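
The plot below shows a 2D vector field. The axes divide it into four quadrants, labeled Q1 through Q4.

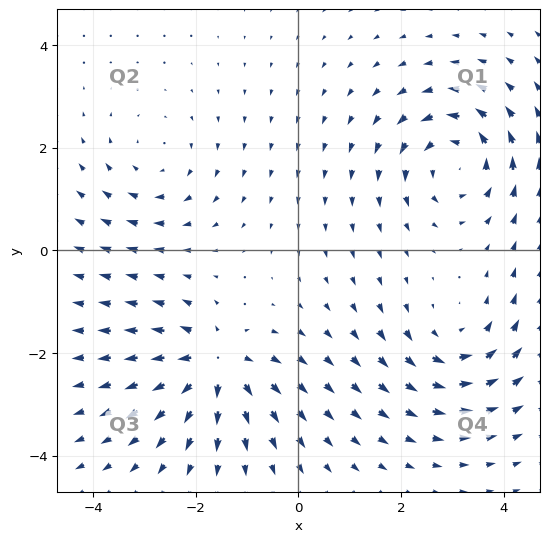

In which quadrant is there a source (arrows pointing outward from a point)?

The source sits at approximately (-1.6, -2.2), which lies in quadrant Q3. The divergence there is about +6, positive as expected for a source.

Q3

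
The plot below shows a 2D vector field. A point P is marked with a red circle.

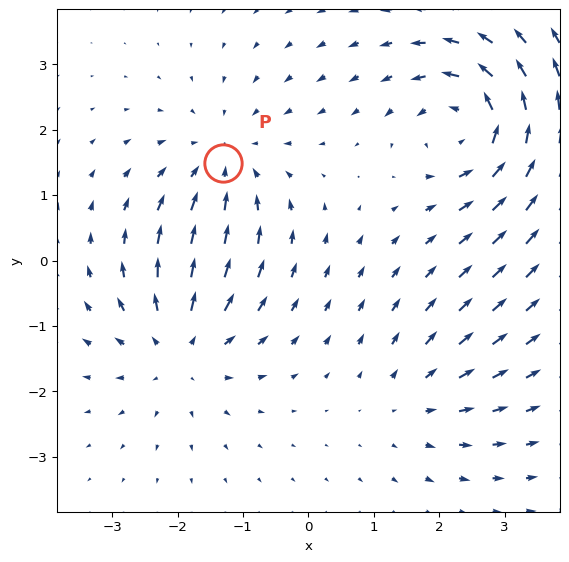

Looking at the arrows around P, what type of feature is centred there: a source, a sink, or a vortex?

At P (-1.3, 1.5) the arrows converge inward. Divergence about -3, curl ≈0 — negative divergence with near-zero curl is a sink.

sink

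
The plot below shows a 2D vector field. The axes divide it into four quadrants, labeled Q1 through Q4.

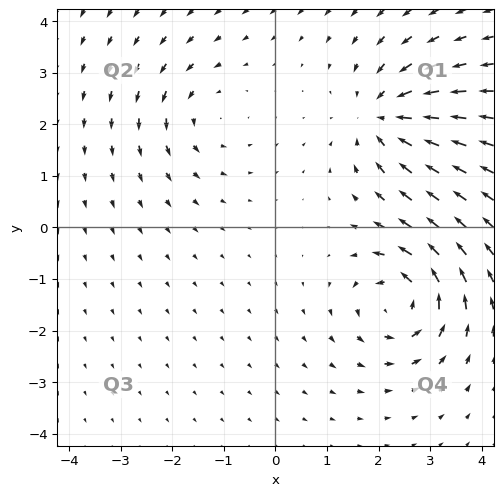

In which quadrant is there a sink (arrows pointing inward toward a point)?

Q1

The sink sits at approximately (2.1, 2.1), which lies in quadrant Q1. The divergence there is about -4, negative as expected for a sink.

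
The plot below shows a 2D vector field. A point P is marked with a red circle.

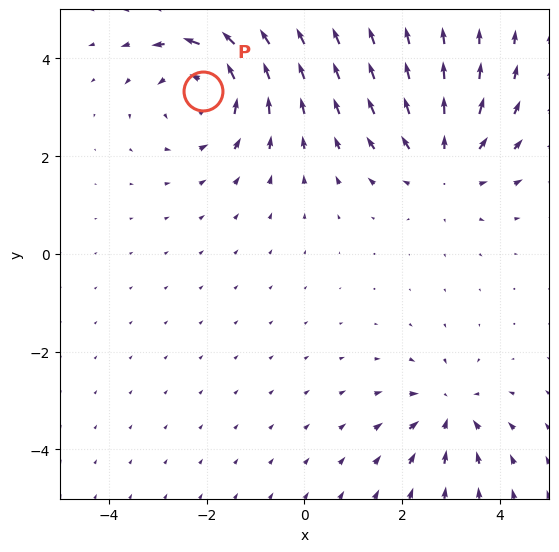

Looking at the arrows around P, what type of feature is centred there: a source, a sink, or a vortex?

vortex

At P (-2.1, 3.3) the arrows circulate counterclockwise. Divergence ≈0, curl about +4 — near-zero divergence with nonzero curl is a vortex.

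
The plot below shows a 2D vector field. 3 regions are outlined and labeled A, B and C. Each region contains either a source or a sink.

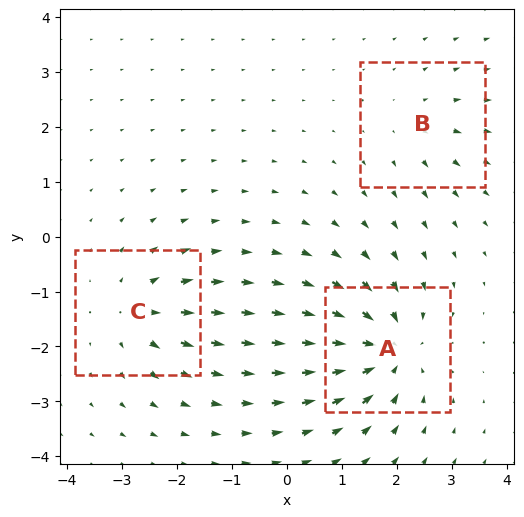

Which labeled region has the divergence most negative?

A

Divergence at each region's feature centre — A: about -6, B: about +2, C: about +4. Region A is most negative.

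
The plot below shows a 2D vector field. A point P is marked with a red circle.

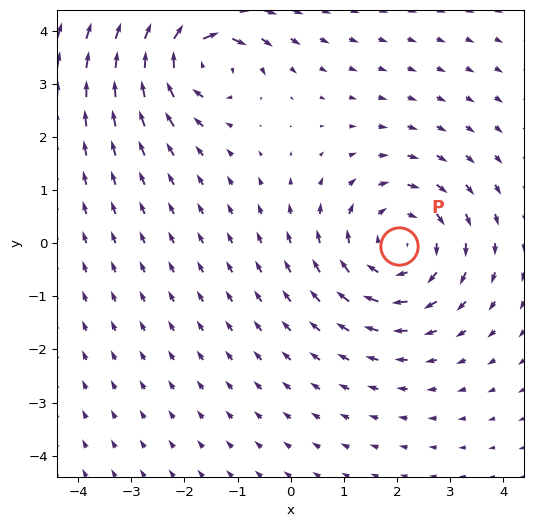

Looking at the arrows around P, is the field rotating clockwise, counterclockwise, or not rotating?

Near P at (2.0, -0.1) the arrows circulate clockwise. The curl (z-component) there is about -4; negative curl means clockwise rotation.

clockwise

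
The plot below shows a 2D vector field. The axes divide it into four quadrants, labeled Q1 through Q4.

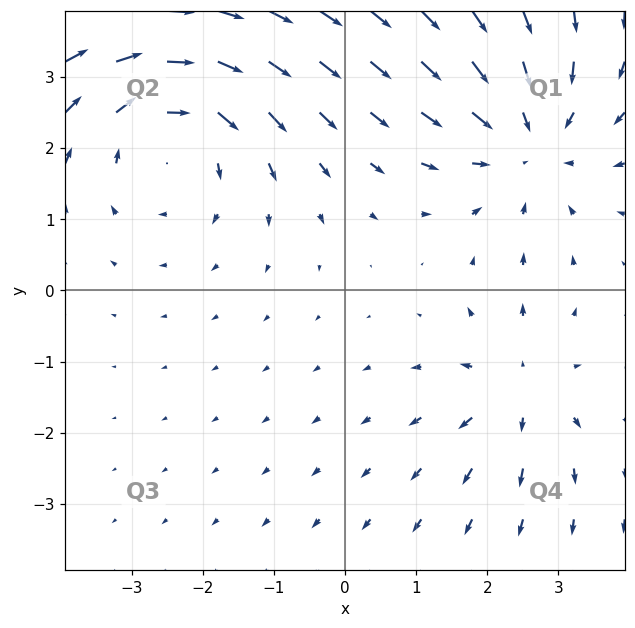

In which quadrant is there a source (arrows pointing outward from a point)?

The source sits at approximately (2.4, -1.4), which lies in quadrant Q4. The divergence there is about +3, positive as expected for a source.

Q4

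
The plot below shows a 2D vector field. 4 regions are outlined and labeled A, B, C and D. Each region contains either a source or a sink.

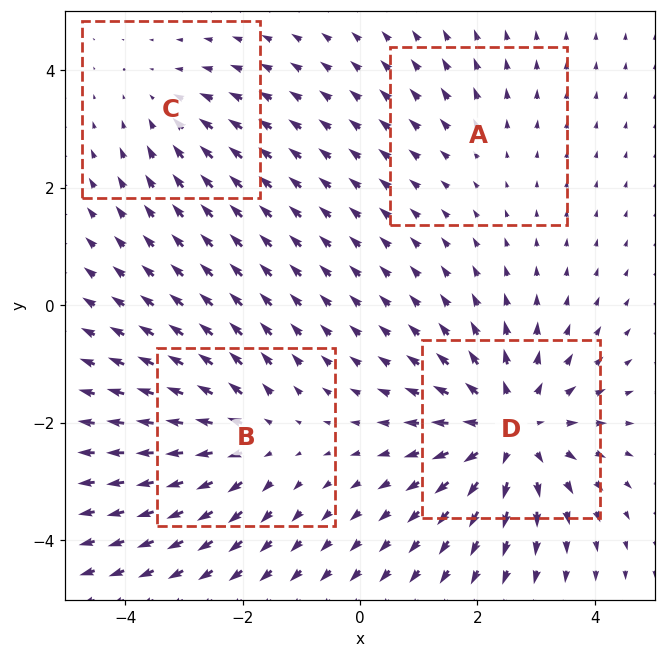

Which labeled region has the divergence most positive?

Divergence at each region's feature centre — A: about +2, B: about +4, C: about -3, D: about +6. Region D is most positive.

D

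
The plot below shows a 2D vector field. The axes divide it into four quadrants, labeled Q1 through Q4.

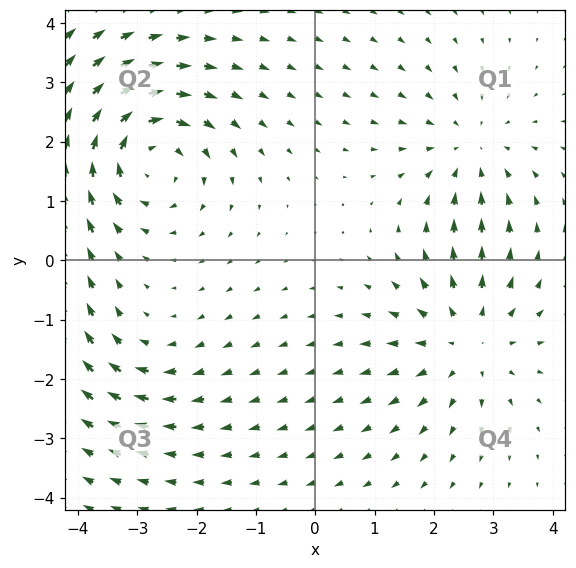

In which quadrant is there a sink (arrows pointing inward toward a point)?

The sink sits at approximately (2.6, 1.9), which lies in quadrant Q1. The divergence there is about -3, negative as expected for a sink.

Q1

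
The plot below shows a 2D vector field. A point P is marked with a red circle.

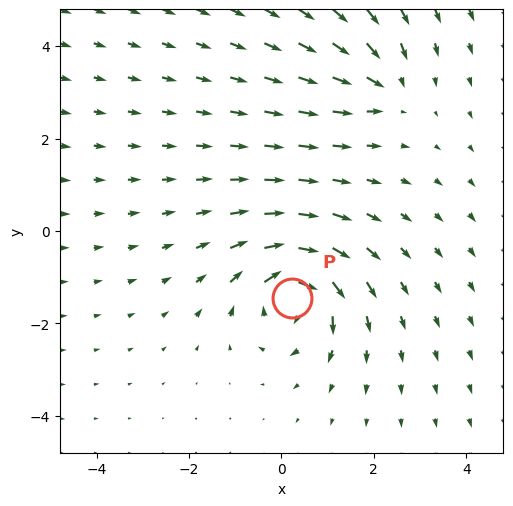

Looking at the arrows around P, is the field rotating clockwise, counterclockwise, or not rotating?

Near P at (0.2, -1.5) the arrows circulate clockwise. The curl (z-component) there is about -5; negative curl means clockwise rotation.

clockwise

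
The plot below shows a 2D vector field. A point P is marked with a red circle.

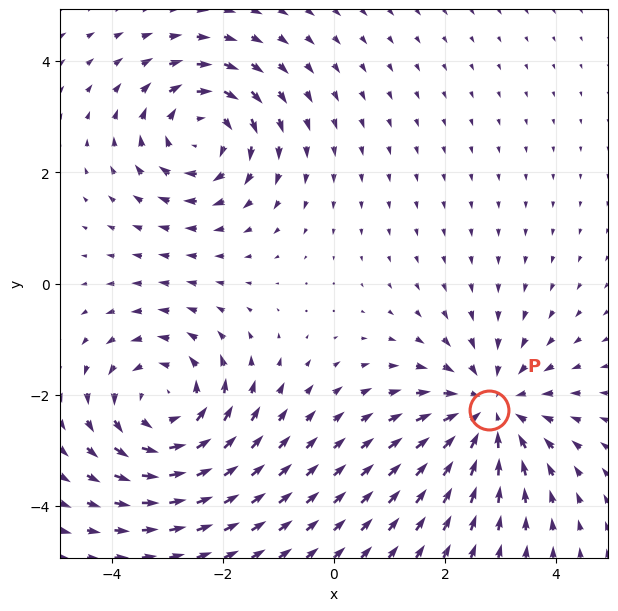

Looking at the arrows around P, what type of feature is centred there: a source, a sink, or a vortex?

sink

At P (2.8, -2.3) the arrows converge inward. Divergence about -4, curl ≈0 — negative divergence with near-zero curl is a sink.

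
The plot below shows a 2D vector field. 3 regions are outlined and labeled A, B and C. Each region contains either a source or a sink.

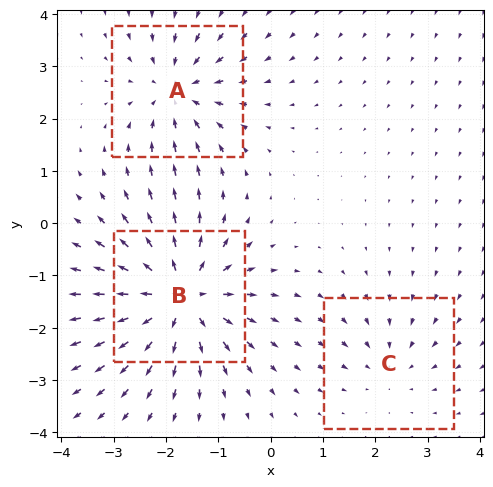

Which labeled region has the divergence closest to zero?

Divergence at each region's feature centre — A: about -4, B: about +5, C: about -2. Region C is closest to zero.

C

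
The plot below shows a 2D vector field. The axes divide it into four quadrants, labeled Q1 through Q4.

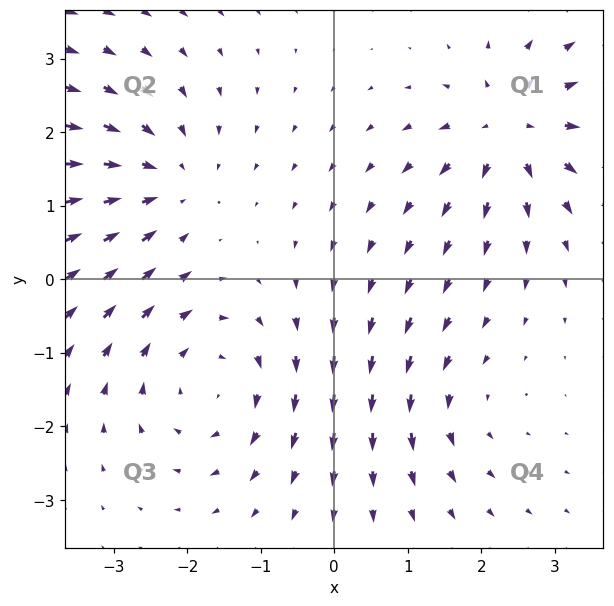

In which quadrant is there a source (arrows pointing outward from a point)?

The source sits at approximately (2.4, 2.0), which lies in quadrant Q1. The divergence there is about +5, positive as expected for a source.

Q1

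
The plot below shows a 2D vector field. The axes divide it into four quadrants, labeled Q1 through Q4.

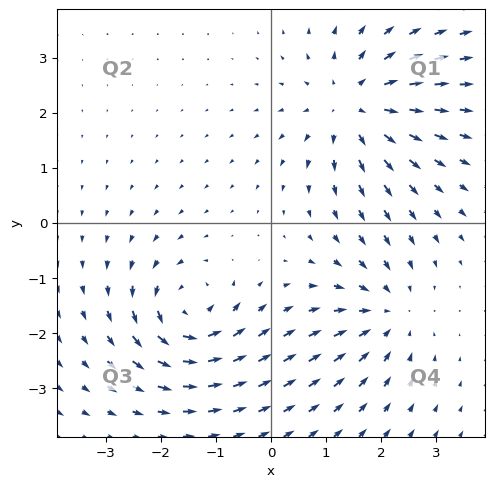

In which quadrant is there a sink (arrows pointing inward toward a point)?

The sink sits at approximately (2.1, -1.7), which lies in quadrant Q4. The divergence there is about -4, negative as expected for a sink.

Q4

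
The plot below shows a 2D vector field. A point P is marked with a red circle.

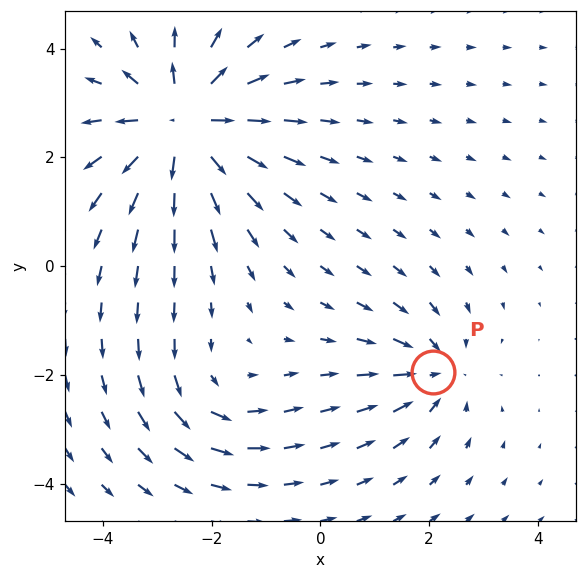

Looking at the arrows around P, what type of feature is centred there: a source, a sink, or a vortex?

sink

At P (2.1, -1.9) the arrows converge inward. Divergence about -3, curl ≈0 — negative divergence with near-zero curl is a sink.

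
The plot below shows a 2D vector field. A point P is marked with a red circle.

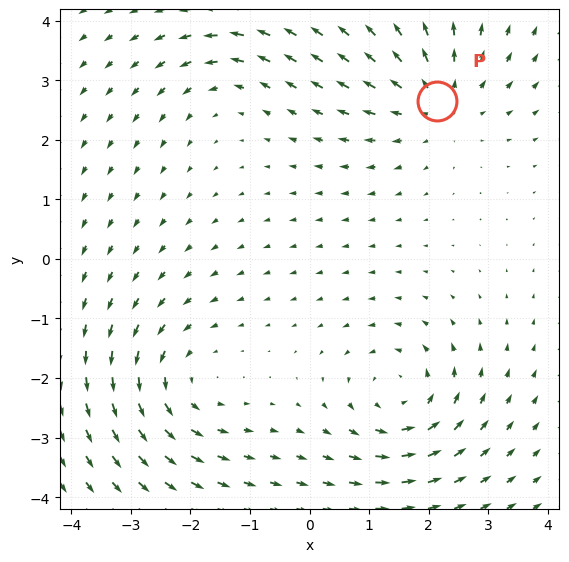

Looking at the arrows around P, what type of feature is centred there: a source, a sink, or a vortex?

At P (2.1, 2.7) the arrows spread outward. Divergence about +4, curl ≈0 — positive divergence with near-zero curl is a source.

source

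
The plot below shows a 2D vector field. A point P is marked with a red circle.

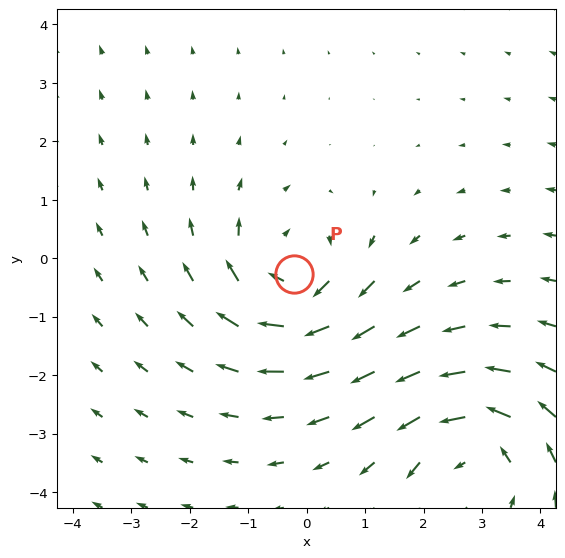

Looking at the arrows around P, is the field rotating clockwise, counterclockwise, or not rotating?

Near P at (-0.2, -0.3) the arrows circulate clockwise. The curl (z-component) there is about -4; negative curl means clockwise rotation.

clockwise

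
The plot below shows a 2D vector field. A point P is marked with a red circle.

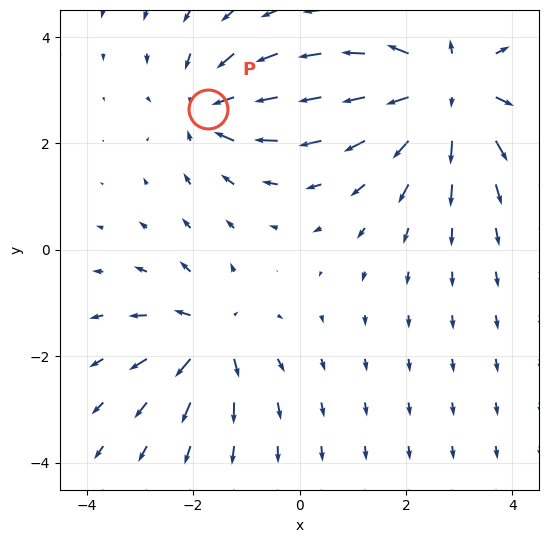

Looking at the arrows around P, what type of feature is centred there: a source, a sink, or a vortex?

sink

At P (-1.7, 2.7) the arrows converge inward. Divergence about -4, curl ≈0 — negative divergence with near-zero curl is a sink.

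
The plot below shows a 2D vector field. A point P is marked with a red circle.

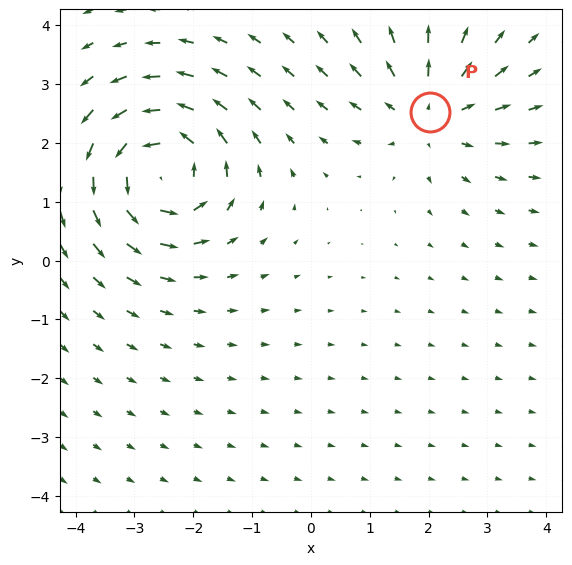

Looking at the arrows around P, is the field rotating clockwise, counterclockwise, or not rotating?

Near P at (2.0, 2.5) the arrows show no circulation. The curl there is ≈0.

not rotating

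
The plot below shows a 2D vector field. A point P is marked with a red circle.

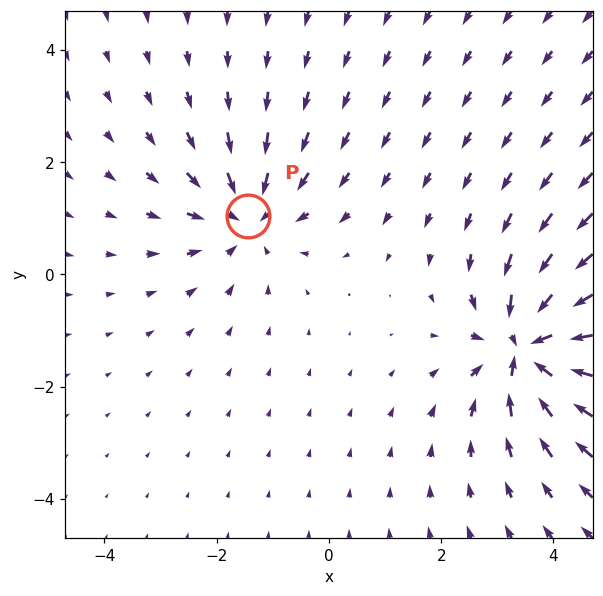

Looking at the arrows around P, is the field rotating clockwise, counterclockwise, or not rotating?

not rotating

Near P at (-1.5, 1.0) the arrows show no circulation. The curl there is ≈0.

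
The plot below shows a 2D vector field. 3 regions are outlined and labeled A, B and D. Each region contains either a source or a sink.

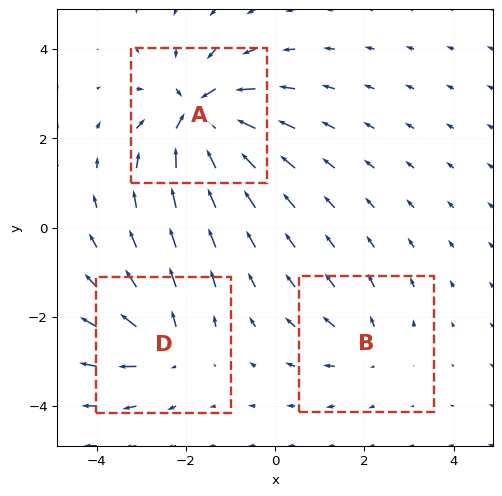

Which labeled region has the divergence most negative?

A

Divergence at each region's feature centre — A: about -6, B: about +3, D: about +4. Region A is most negative.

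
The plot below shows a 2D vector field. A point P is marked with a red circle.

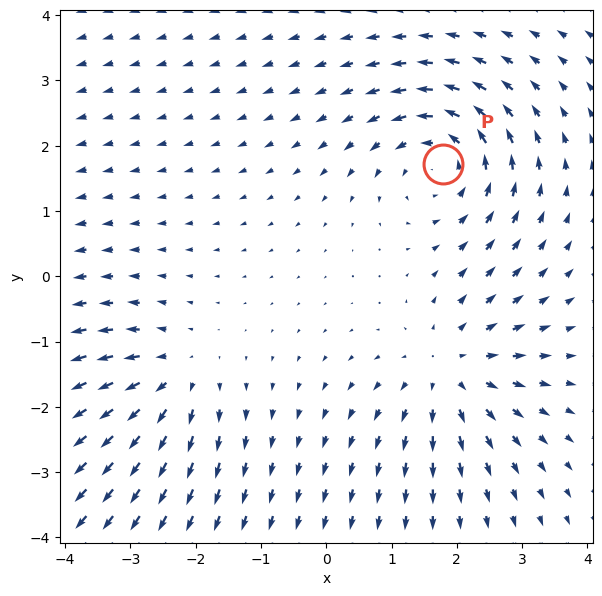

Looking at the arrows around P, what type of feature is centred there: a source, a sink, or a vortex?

At P (1.8, 1.7) the arrows circulate counterclockwise. Divergence ≈0, curl about +4 — near-zero divergence with nonzero curl is a vortex.

vortex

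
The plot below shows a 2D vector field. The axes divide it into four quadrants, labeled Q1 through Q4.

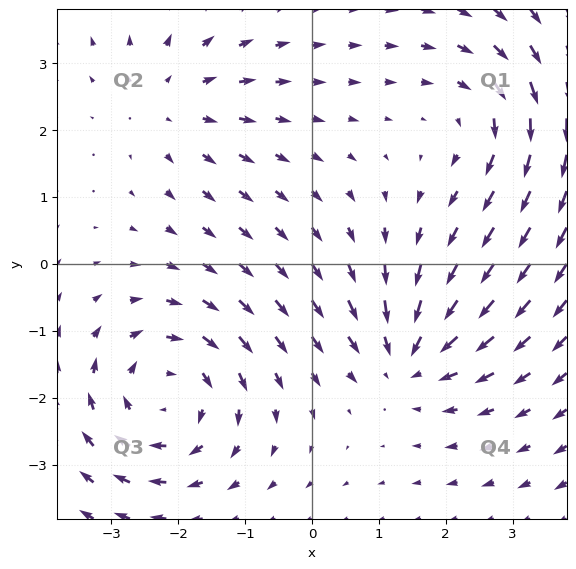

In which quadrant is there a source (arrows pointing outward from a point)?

Q2

The source sits at approximately (-2.1, 2.4), which lies in quadrant Q2. The divergence there is about +2, positive as expected for a source.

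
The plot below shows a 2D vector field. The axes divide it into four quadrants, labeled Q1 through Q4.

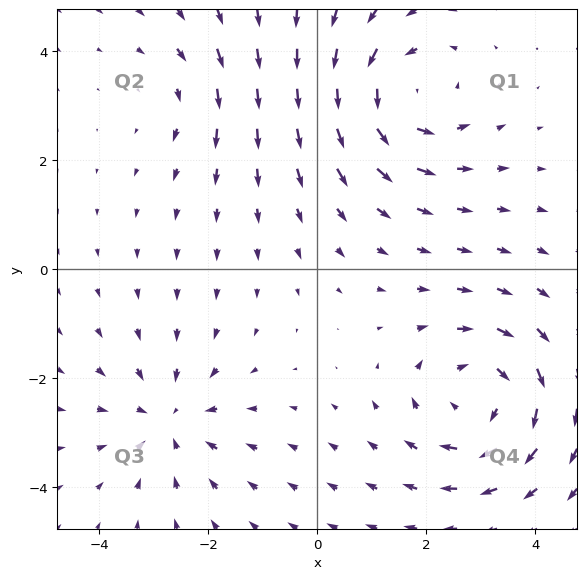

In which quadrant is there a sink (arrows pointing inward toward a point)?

Q3

The sink sits at approximately (-2.7, -2.8), which lies in quadrant Q3. The divergence there is about -3, negative as expected for a sink.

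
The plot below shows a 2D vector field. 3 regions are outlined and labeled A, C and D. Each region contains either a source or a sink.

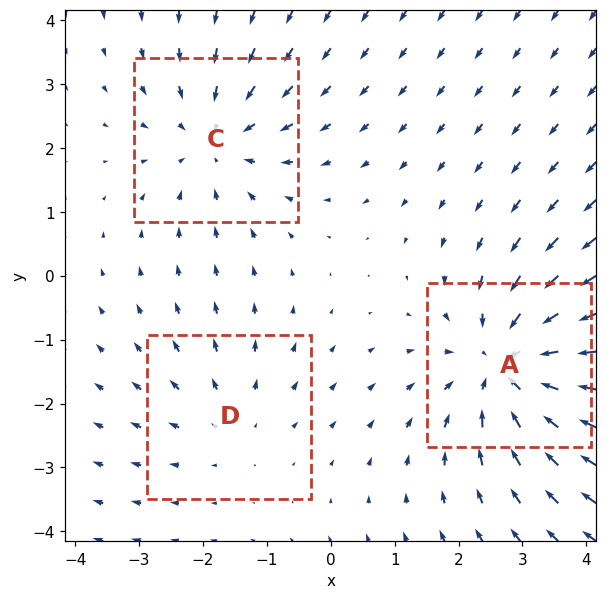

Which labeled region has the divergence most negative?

A

Divergence at each region's feature centre — A: about -4, C: about -3, D: about +2. Region A is most negative.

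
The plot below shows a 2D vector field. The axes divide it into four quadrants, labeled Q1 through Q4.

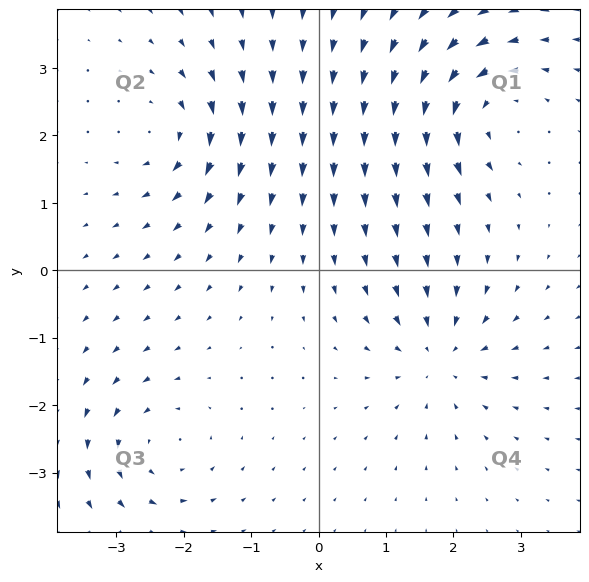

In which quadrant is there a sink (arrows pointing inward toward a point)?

The sink sits at approximately (1.8, -1.3), which lies in quadrant Q4. The divergence there is about -5, negative as expected for a sink.

Q4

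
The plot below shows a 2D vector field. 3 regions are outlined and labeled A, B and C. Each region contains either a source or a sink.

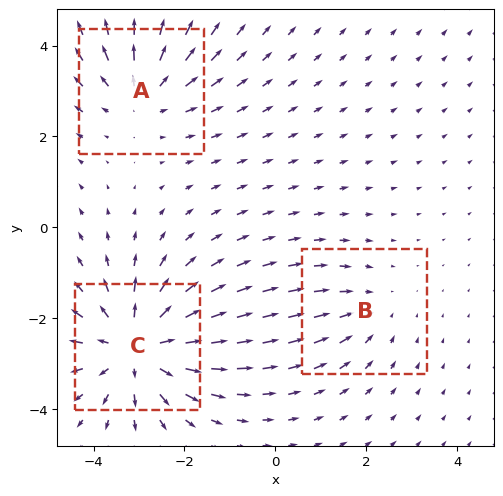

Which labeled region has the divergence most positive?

C

Divergence at each region's feature centre — A: about +3, B: about -2, C: about +4. Region C is most positive.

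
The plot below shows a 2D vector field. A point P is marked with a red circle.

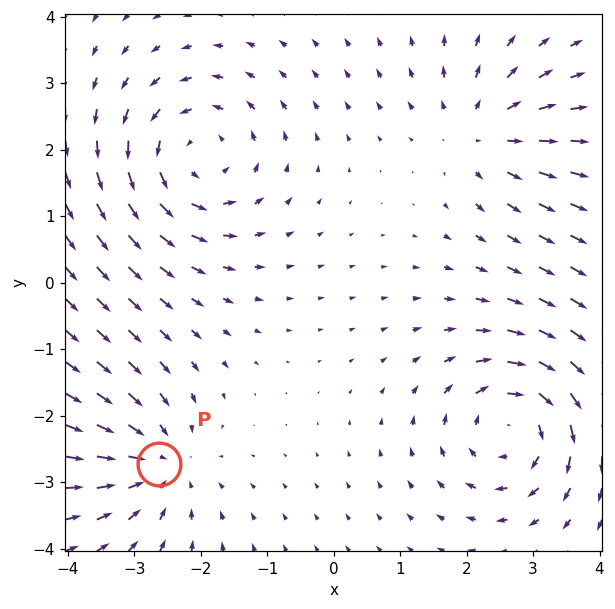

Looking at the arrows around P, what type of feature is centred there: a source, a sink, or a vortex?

At P (-2.6, -2.7) the arrows converge inward. Divergence about -4, curl ≈0 — negative divergence with near-zero curl is a sink.

sink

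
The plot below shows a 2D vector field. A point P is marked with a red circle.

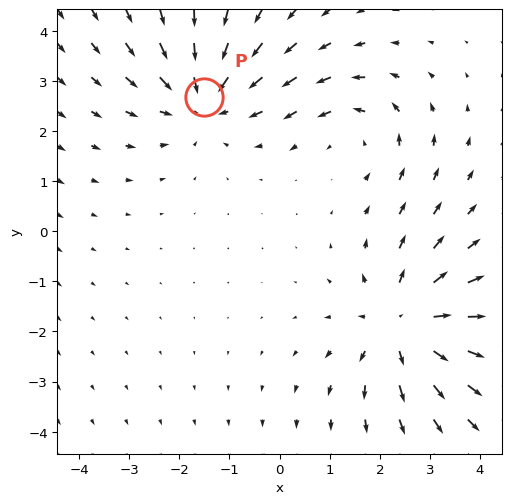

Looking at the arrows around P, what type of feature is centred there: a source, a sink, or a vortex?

At P (-1.5, 2.7) the arrows converge inward. Divergence about -3, curl ≈0 — negative divergence with near-zero curl is a sink.

sink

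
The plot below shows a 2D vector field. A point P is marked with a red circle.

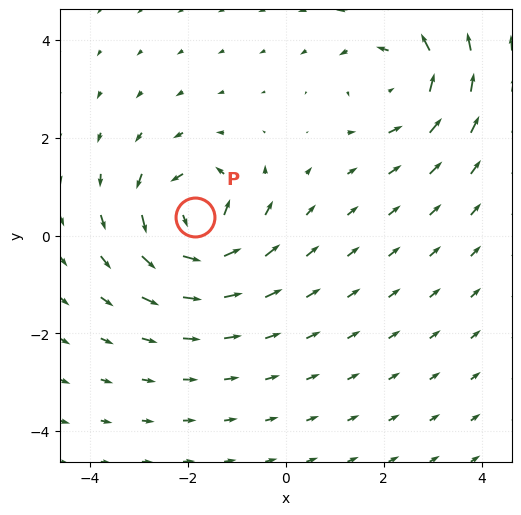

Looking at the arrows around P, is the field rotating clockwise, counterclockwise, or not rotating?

Near P at (-1.9, 0.4) the arrows circulate counterclockwise. The curl (z-component) there is about +5; positive curl means counterclockwise rotation.

counterclockwise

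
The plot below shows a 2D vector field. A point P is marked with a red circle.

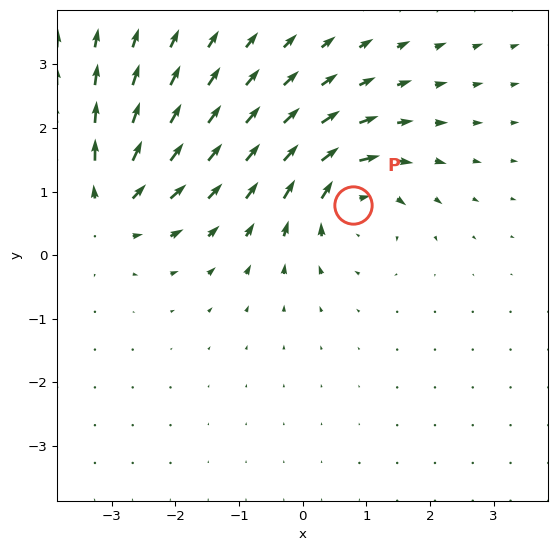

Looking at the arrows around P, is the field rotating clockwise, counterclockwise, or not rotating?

Near P at (0.8, 0.8) the arrows circulate clockwise. The curl (z-component) there is about -6; negative curl means clockwise rotation.

clockwise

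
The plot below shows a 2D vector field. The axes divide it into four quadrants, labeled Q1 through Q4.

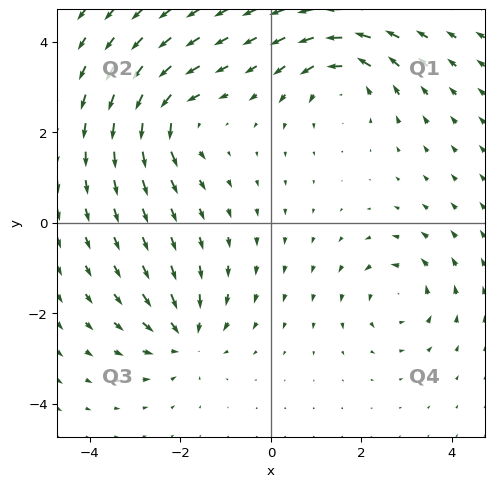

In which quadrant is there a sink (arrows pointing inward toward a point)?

Q3

The sink sits at approximately (-1.9, -2.5), which lies in quadrant Q3. The divergence there is about -5, negative as expected for a sink.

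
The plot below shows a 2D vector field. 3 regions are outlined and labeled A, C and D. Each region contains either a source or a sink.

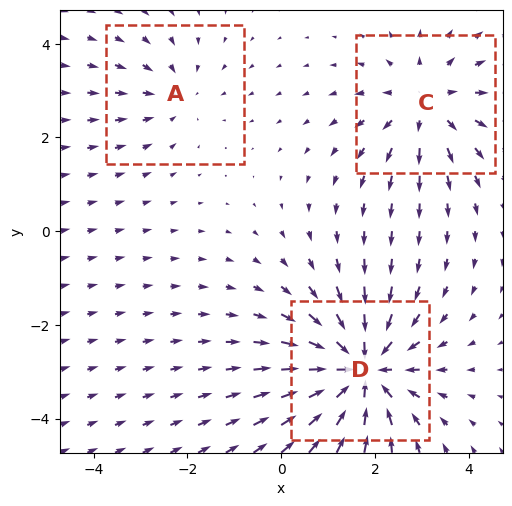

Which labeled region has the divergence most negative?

D

Divergence at each region's feature centre — A: about -2, C: about +3, D: about -5. Region D is most negative.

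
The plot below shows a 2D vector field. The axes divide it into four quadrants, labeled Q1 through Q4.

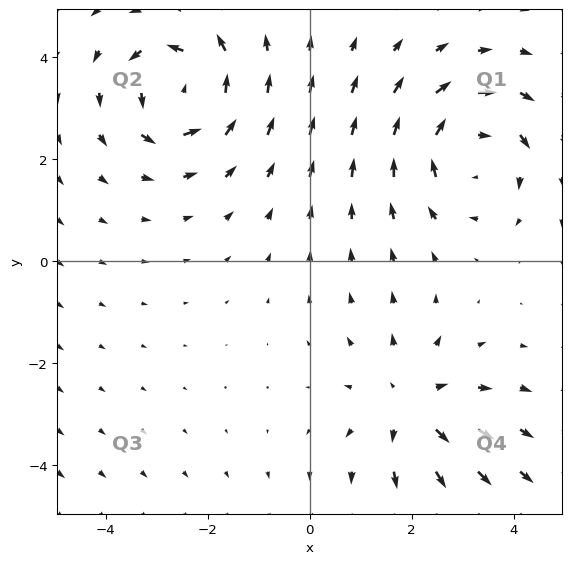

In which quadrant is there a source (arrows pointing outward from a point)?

The source sits at approximately (2.0, -2.8), which lies in quadrant Q4. The divergence there is about +3, positive as expected for a source.

Q4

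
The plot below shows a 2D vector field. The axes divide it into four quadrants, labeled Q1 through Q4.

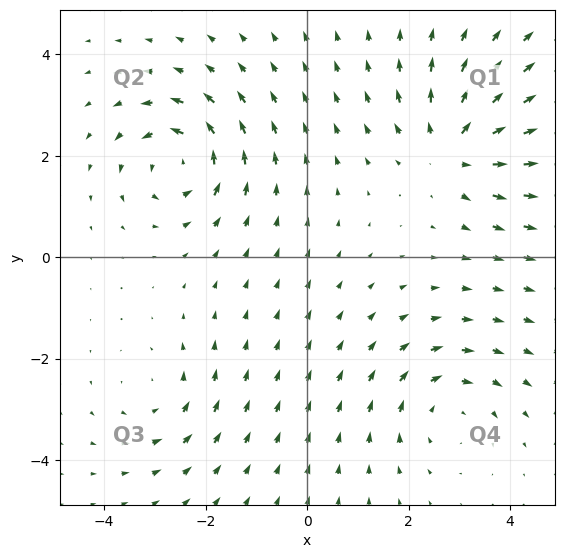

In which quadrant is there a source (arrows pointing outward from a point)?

Q1

The source sits at approximately (2.9, 2.1), which lies in quadrant Q1. The divergence there is about +4, positive as expected for a source.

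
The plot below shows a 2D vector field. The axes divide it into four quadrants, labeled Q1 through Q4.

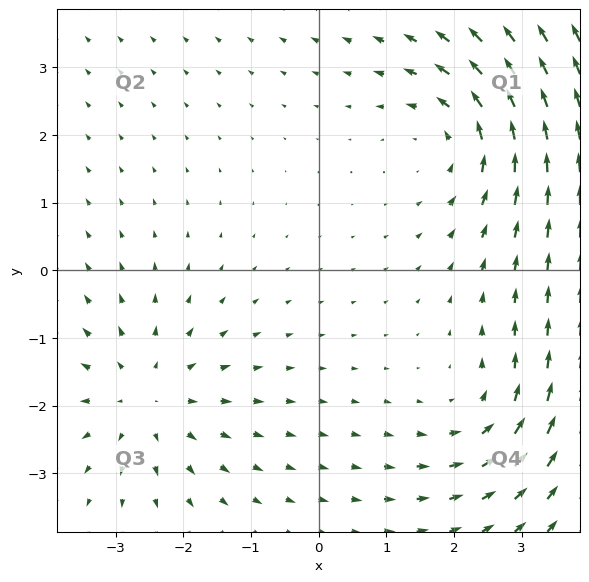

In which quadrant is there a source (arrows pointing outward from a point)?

Q3

The source sits at approximately (-2.6, -1.9), which lies in quadrant Q3. The divergence there is about +3, positive as expected for a source.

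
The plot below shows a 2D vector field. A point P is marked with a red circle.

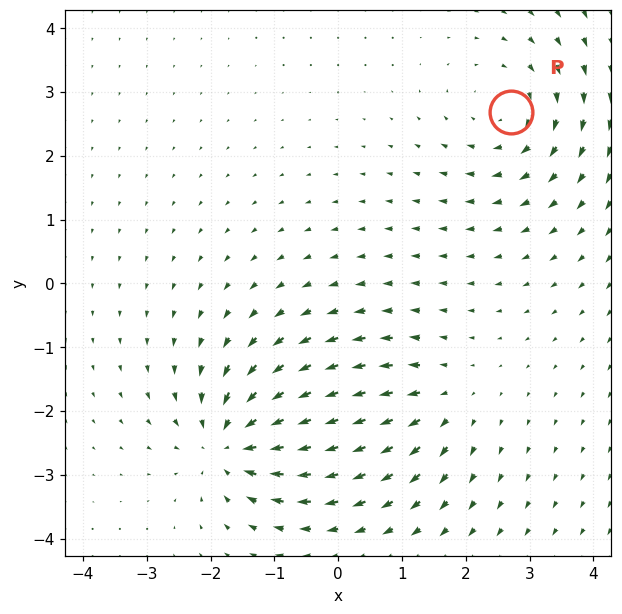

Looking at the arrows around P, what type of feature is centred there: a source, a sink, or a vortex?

At P (2.7, 2.7) the arrows circulate clockwise. Divergence ≈0, curl about -4 — near-zero divergence with nonzero curl is a vortex.

vortex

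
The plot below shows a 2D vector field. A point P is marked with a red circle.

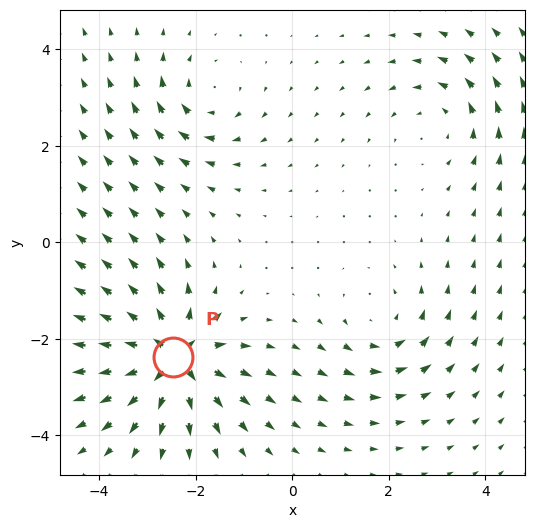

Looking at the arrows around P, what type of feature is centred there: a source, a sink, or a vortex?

At P (-2.5, -2.4) the arrows spread outward. Divergence about +7, curl ≈0 — positive divergence with near-zero curl is a source.

source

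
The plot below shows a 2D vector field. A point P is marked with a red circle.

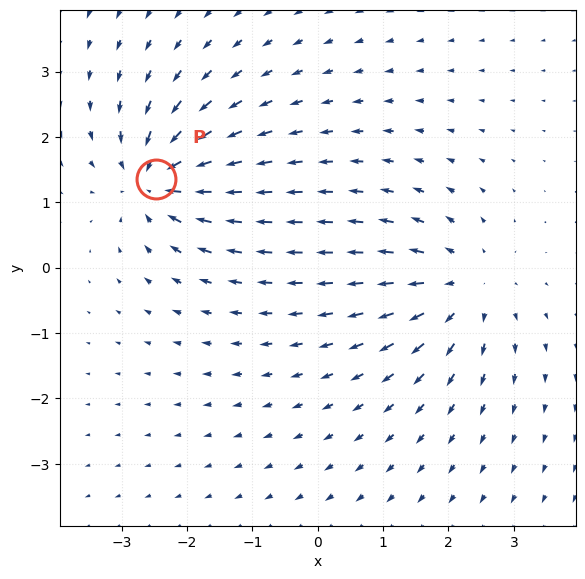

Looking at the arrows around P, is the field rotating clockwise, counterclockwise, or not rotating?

not rotating

Near P at (-2.5, 1.4) the arrows show no circulation. The curl there is ≈0.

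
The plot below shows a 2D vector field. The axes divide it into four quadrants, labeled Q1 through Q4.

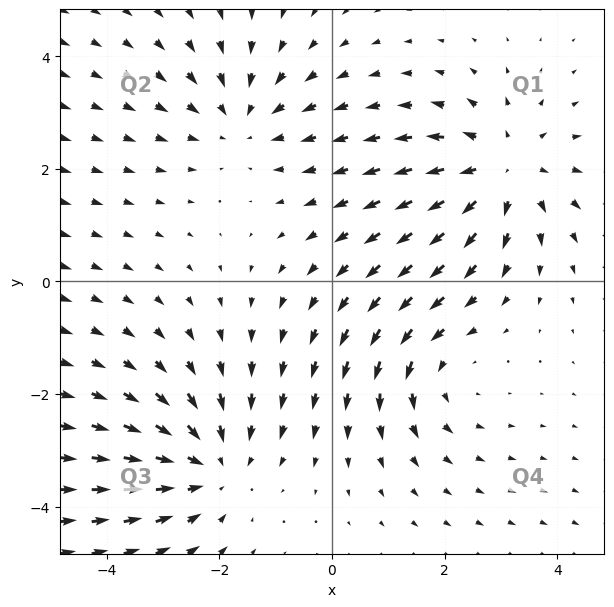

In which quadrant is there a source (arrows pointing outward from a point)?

The source sits at approximately (3.0, 2.0), which lies in quadrant Q1. The divergence there is about +4, positive as expected for a source.

Q1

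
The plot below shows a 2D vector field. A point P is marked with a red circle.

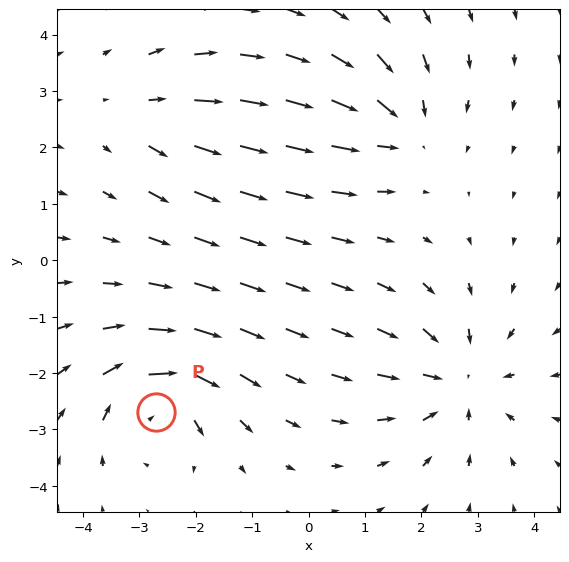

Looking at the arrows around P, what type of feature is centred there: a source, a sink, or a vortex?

At P (-2.7, -2.7) the arrows circulate clockwise. Divergence ≈0, curl about -6 — near-zero divergence with nonzero curl is a vortex.

vortex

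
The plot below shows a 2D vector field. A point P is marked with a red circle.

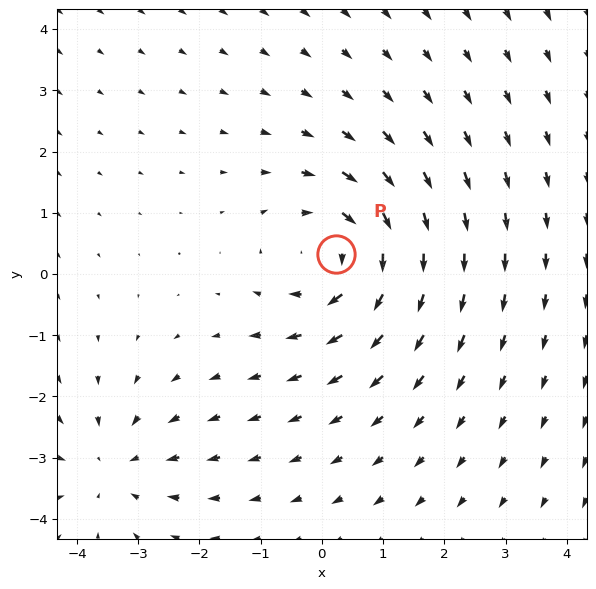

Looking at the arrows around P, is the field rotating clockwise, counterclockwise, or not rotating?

Near P at (0.2, 0.3) the arrows circulate clockwise. The curl (z-component) there is about -3; negative curl means clockwise rotation.

clockwise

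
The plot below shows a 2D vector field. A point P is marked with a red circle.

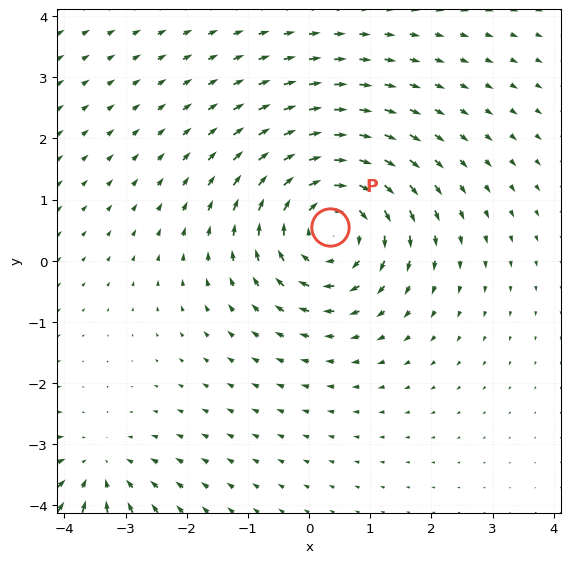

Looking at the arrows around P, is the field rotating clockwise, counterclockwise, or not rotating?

Near P at (0.3, 0.6) the arrows circulate clockwise. The curl (z-component) there is about -5; negative curl means clockwise rotation.

clockwise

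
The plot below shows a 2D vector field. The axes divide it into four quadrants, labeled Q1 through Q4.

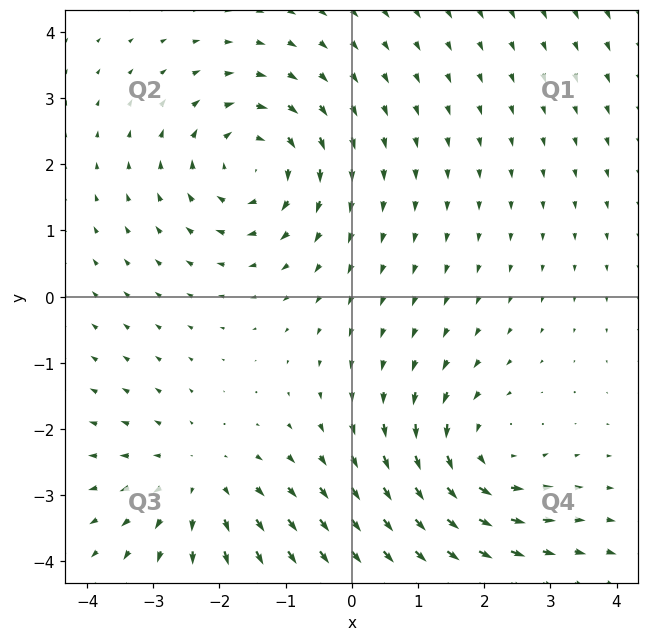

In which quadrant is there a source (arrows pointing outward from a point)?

The source sits at approximately (-2.3, -2.8), which lies in quadrant Q3. The divergence there is about +2, positive as expected for a source.

Q3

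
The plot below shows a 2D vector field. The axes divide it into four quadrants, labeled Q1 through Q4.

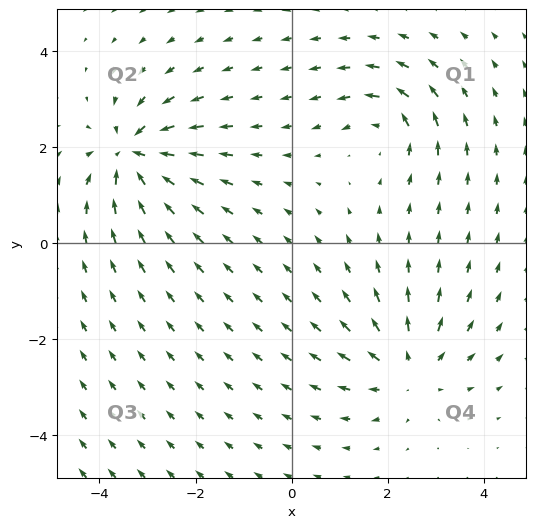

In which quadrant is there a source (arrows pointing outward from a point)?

The source sits at approximately (2.4, -2.6), which lies in quadrant Q4. The divergence there is about +4, positive as expected for a source.

Q4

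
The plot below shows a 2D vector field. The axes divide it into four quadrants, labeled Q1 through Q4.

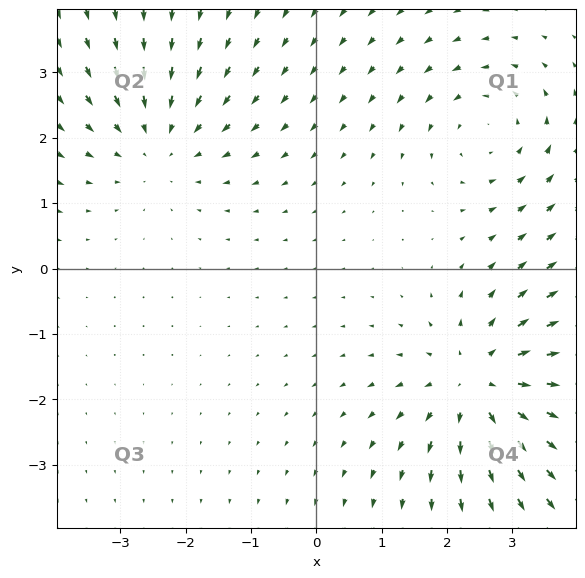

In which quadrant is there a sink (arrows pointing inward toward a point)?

Q2

The sink sits at approximately (-2.4, 1.9), which lies in quadrant Q2. The divergence there is about -3, negative as expected for a sink.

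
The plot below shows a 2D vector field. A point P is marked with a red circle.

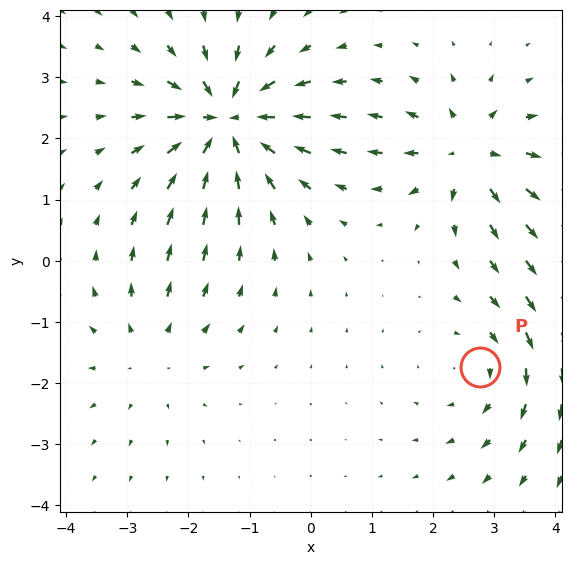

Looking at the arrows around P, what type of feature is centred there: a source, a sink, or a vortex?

At P (2.8, -1.7) the arrows circulate clockwise. Divergence ≈0, curl about -2 — near-zero divergence with nonzero curl is a vortex.

vortex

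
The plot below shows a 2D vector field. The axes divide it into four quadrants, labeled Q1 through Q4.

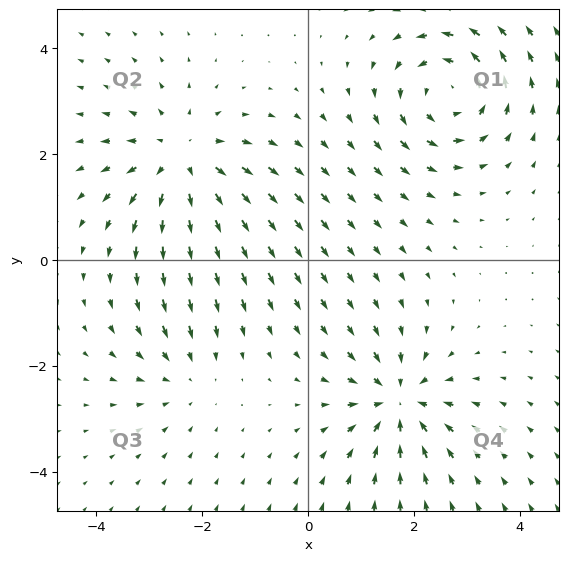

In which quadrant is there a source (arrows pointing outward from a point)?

Q2

The source sits at approximately (-2.4, 1.9), which lies in quadrant Q2. The divergence there is about +5, positive as expected for a source.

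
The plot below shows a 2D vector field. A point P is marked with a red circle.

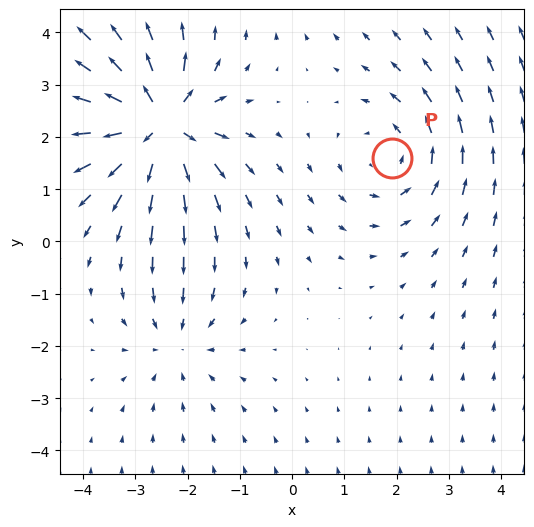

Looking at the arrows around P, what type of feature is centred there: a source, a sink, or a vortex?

vortex

At P (1.9, 1.6) the arrows circulate counterclockwise. Divergence ≈0, curl about +3 — near-zero divergence with nonzero curl is a vortex.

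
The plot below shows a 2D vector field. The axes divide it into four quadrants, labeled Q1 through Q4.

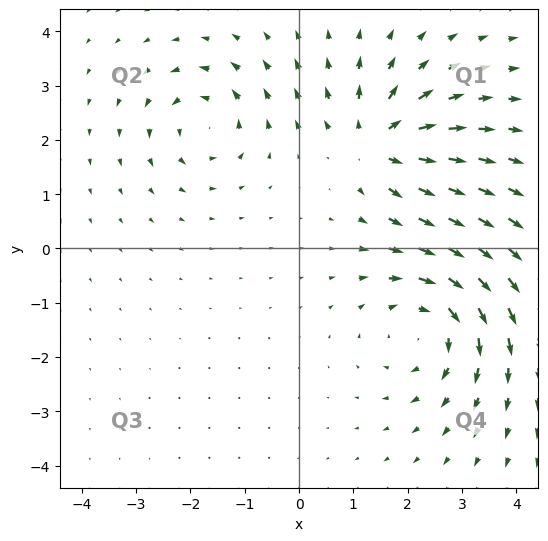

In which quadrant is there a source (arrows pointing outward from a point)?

The source sits at approximately (1.5, 1.9), which lies in quadrant Q1. The divergence there is about +5, positive as expected for a source.

Q1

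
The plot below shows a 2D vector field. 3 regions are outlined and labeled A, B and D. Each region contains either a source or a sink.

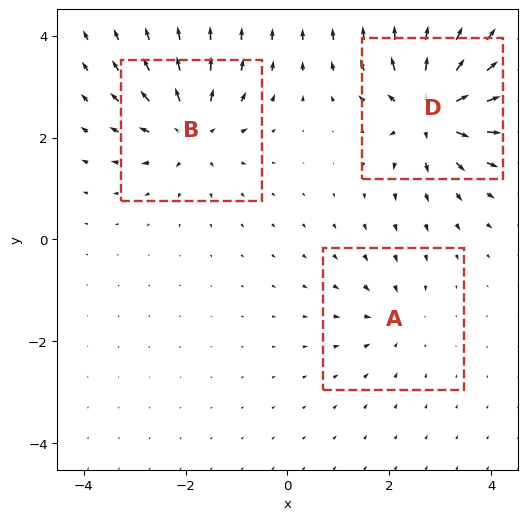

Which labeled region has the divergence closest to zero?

Divergence at each region's feature centre — A: about -3, B: about +4, D: about +6. Region A is closest to zero.

A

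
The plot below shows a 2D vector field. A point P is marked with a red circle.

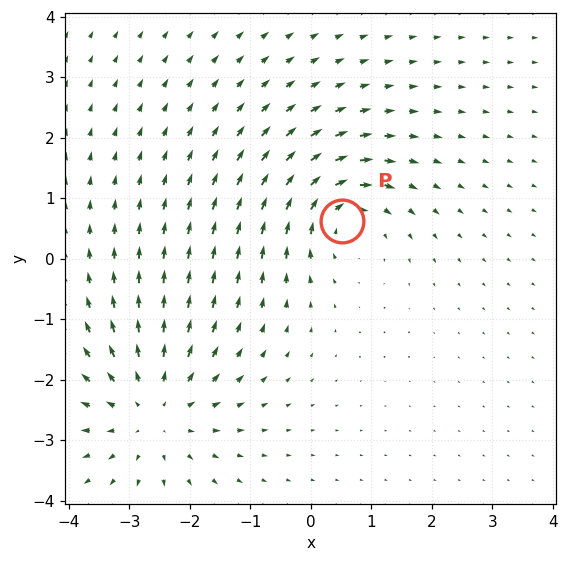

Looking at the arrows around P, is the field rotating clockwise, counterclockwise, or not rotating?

clockwise

Near P at (0.5, 0.6) the arrows circulate clockwise. The curl (z-component) there is about -4; negative curl means clockwise rotation.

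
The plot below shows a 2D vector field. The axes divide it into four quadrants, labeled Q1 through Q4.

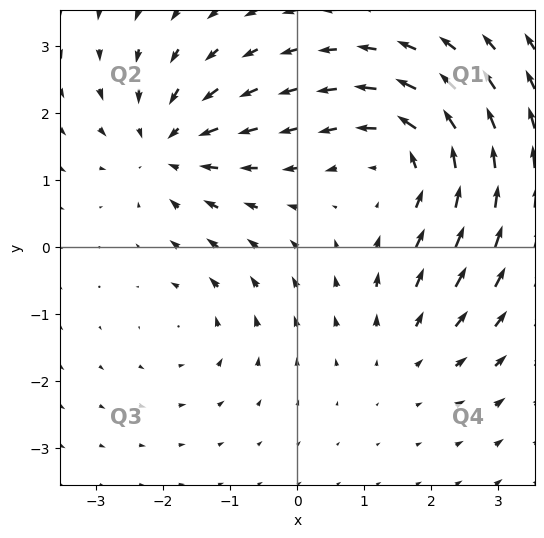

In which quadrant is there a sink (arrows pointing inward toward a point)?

Q2

The sink sits at approximately (-1.9, 1.5), which lies in quadrant Q2. The divergence there is about -5, negative as expected for a sink.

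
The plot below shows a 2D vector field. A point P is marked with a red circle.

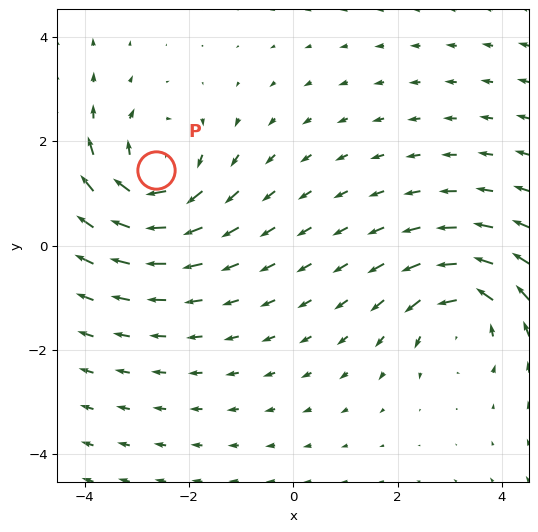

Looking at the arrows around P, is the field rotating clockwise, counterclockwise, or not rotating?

clockwise

Near P at (-2.6, 1.4) the arrows circulate clockwise. The curl (z-component) there is about -4; negative curl means clockwise rotation.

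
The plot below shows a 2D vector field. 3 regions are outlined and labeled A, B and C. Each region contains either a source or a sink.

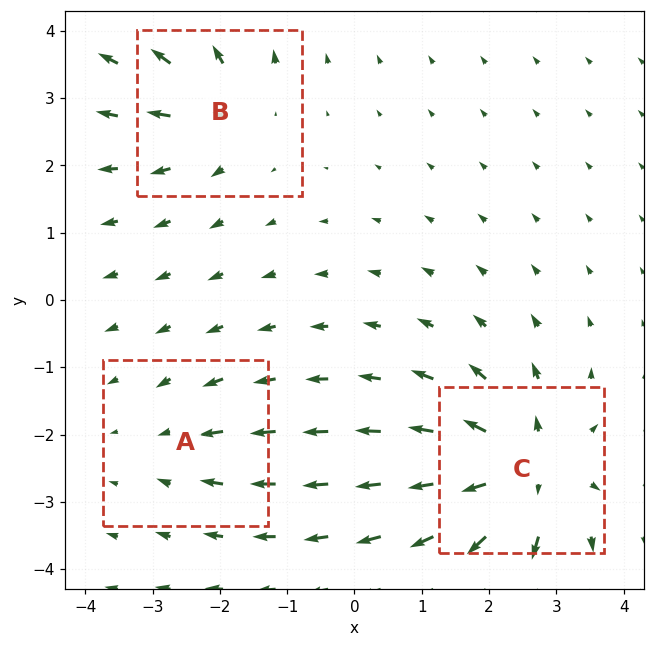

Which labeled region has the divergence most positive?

C

Divergence at each region's feature centre — A: about -2, B: about +4, C: about +6. Region C is most positive.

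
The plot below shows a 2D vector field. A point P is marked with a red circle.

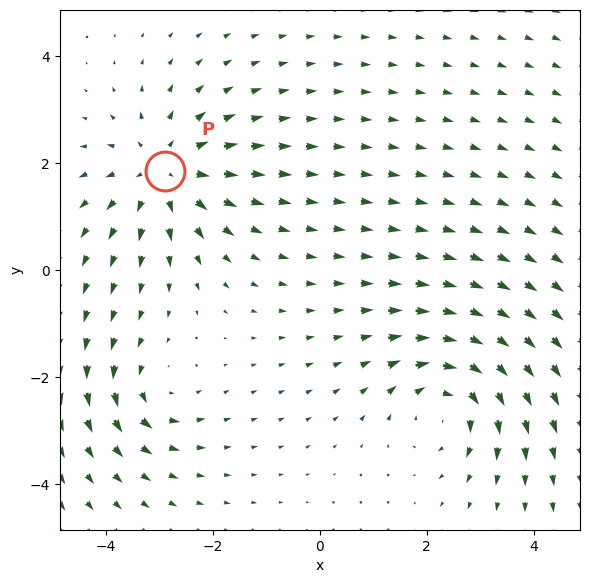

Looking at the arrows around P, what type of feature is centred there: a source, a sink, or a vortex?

At P (-2.9, 1.8) the arrows spread outward. Divergence about +5, curl ≈0 — positive divergence with near-zero curl is a source.

source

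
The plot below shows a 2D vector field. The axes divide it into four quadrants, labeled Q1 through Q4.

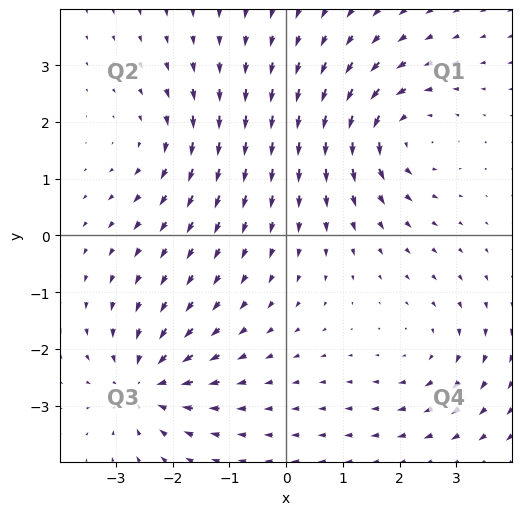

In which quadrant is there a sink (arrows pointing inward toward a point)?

Q3

The sink sits at approximately (-2.5, -2.6), which lies in quadrant Q3. The divergence there is about -5, negative as expected for a sink.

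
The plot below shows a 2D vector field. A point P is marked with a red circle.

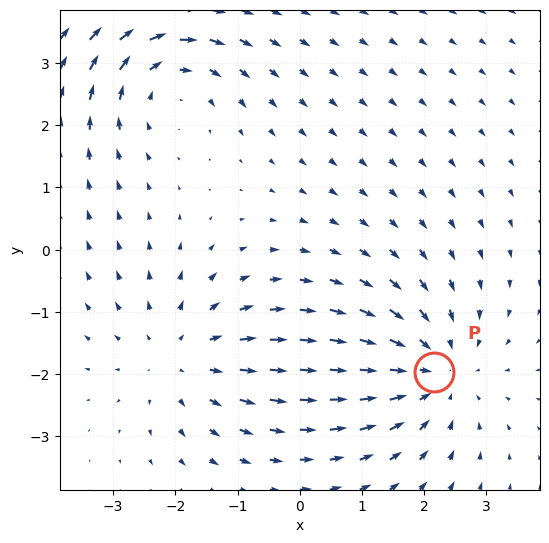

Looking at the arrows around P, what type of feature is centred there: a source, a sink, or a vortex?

sink

At P (2.2, -2.0) the arrows converge inward. Divergence about -4, curl ≈0 — negative divergence with near-zero curl is a sink.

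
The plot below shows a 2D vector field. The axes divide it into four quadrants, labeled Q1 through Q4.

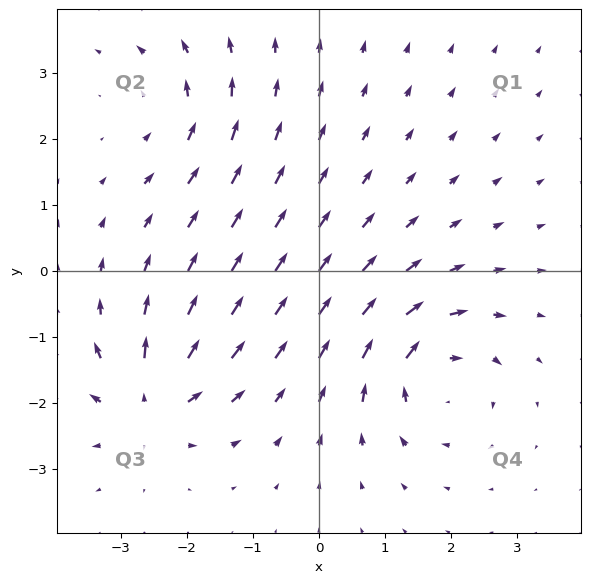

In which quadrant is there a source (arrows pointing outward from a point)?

The source sits at approximately (-2.6, -2.0), which lies in quadrant Q3. The divergence there is about +5, positive as expected for a source.

Q3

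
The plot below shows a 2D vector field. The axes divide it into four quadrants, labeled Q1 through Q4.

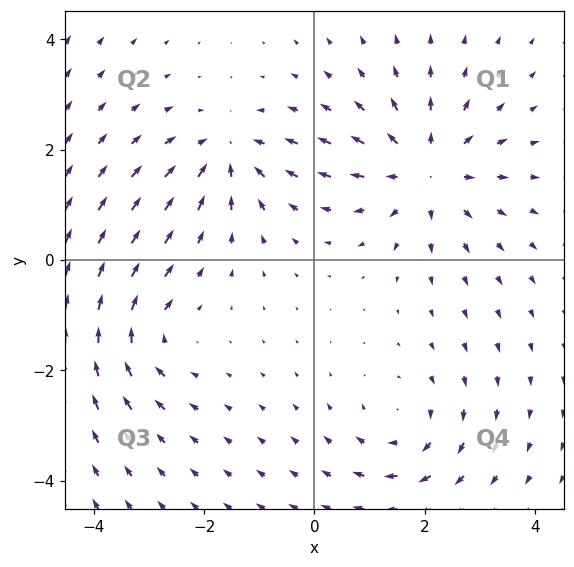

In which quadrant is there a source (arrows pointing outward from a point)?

The source sits at approximately (2.0, 1.6), which lies in quadrant Q1. The divergence there is about +5, positive as expected for a source.

Q1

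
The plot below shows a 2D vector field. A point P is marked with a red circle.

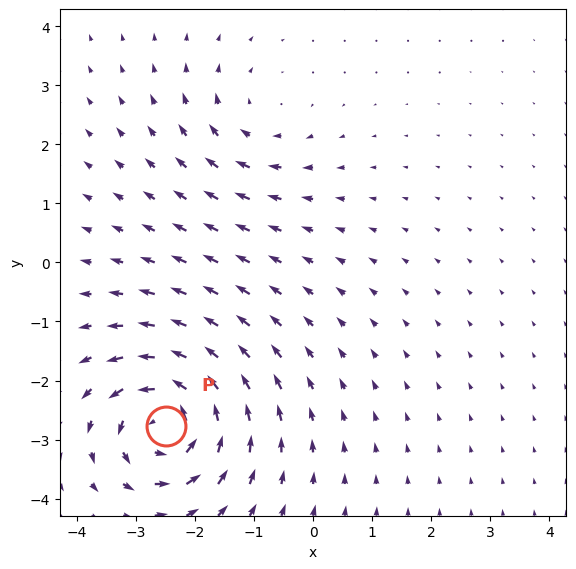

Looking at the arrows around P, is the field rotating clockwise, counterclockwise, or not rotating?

Near P at (-2.5, -2.8) the arrows circulate counterclockwise. The curl (z-component) there is about +6; positive curl means counterclockwise rotation.

counterclockwise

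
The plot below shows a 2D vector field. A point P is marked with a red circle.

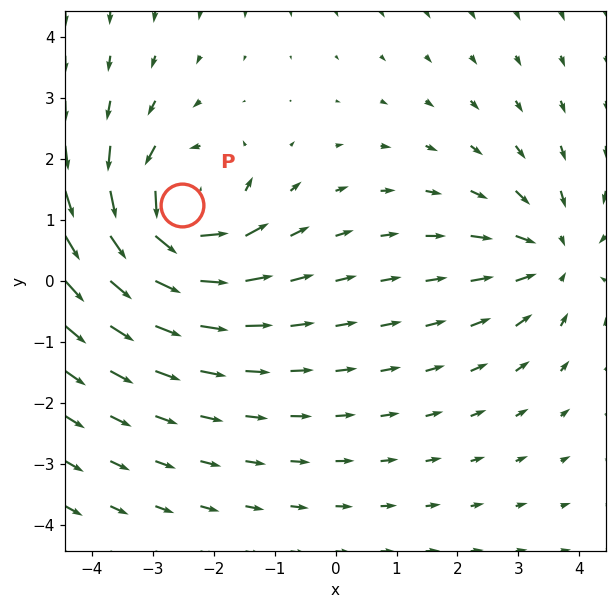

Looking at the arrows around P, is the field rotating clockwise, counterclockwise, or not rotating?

Near P at (-2.5, 1.2) the arrows circulate counterclockwise. The curl (z-component) there is about +6; positive curl means counterclockwise rotation.

counterclockwise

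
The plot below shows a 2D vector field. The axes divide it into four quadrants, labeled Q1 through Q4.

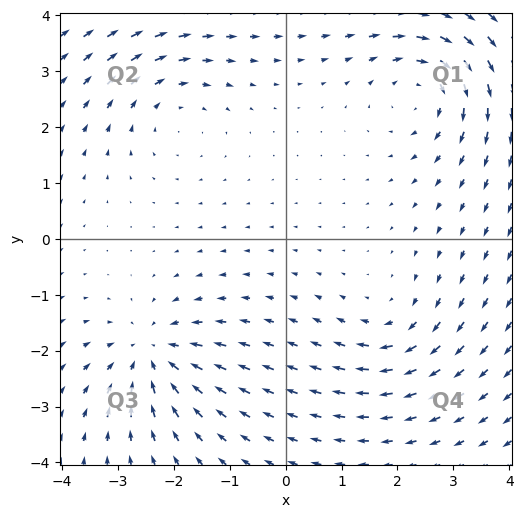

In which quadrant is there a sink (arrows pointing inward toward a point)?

Q3

The sink sits at approximately (-2.4, -2.1), which lies in quadrant Q3. The divergence there is about -6, negative as expected for a sink.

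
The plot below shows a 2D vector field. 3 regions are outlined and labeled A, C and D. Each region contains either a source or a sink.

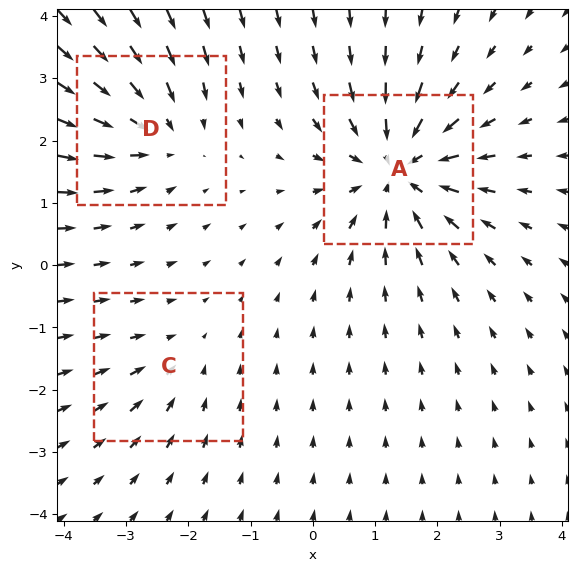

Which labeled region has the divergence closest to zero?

C

Divergence at each region's feature centre — A: about -5, C: about -2, D: about -3. Region C is closest to zero.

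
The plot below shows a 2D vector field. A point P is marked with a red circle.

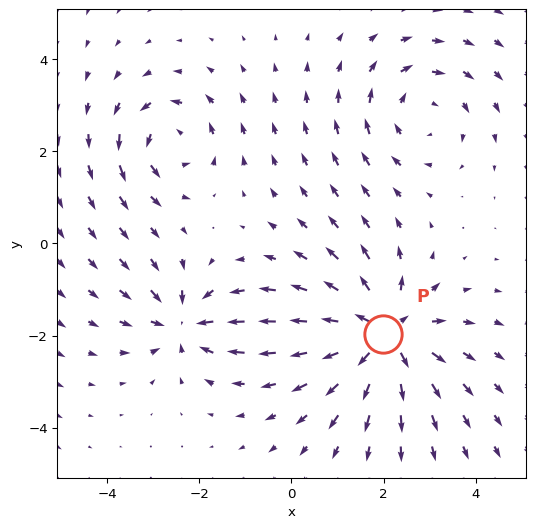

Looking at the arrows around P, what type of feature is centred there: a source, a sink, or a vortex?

source

At P (2.0, -2.0) the arrows spread outward. Divergence about +5, curl ≈0 — positive divergence with near-zero curl is a source.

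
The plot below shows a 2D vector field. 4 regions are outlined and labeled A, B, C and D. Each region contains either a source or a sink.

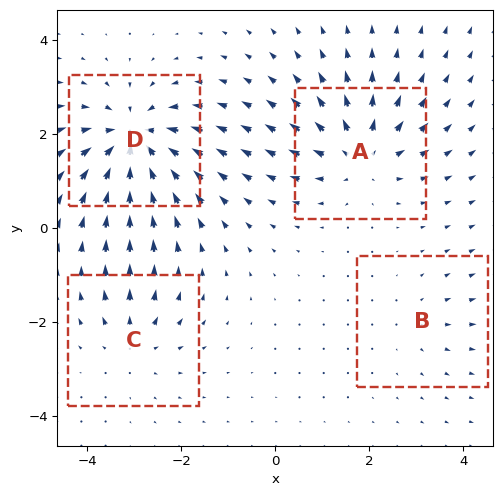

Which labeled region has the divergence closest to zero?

B

Divergence at each region's feature centre — A: about +6, B: about +2, C: about +4, D: about -7. Region B is closest to zero.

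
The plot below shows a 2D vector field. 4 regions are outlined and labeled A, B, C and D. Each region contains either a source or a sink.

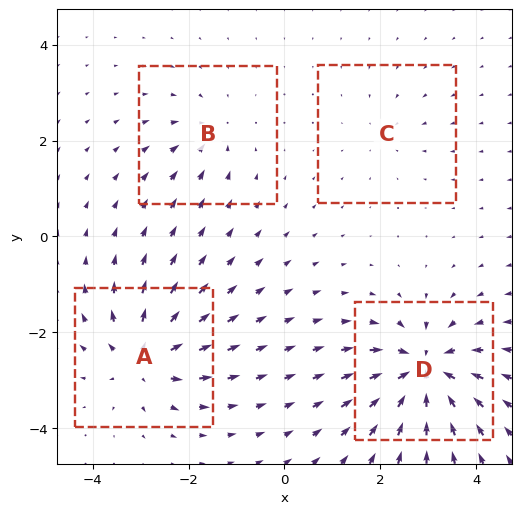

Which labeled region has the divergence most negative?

D

Divergence at each region's feature centre — A: about +7, B: about -4, C: about -2, D: about -9. Region D is most negative.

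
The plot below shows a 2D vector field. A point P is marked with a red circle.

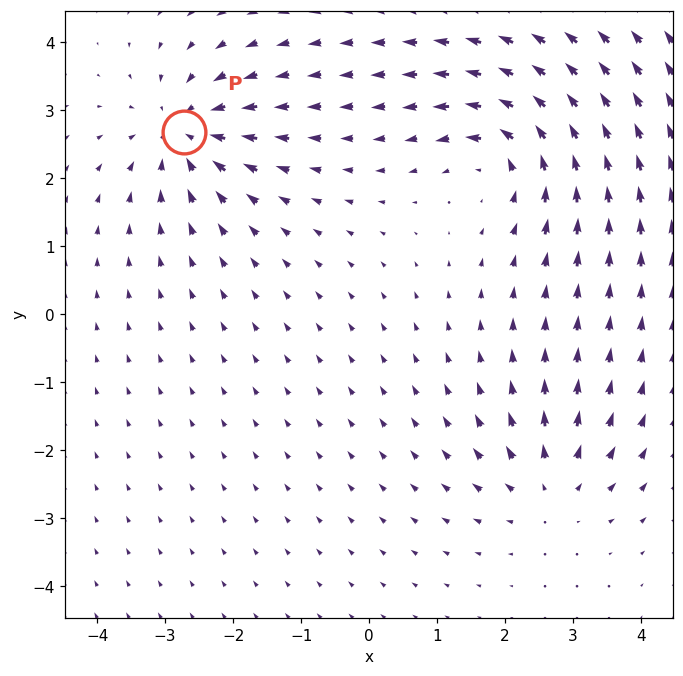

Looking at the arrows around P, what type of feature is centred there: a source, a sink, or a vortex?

At P (-2.7, 2.7) the arrows converge inward. Divergence about -6, curl ≈0 — negative divergence with near-zero curl is a sink.

sink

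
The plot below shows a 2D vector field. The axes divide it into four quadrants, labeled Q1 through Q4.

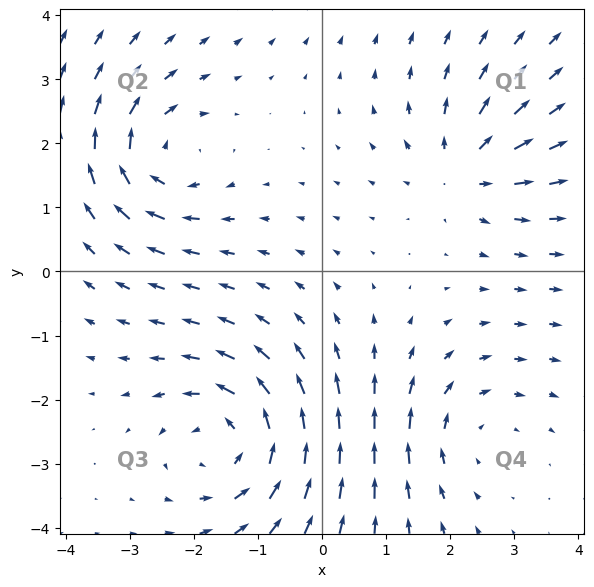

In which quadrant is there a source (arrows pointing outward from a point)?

Q1

The source sits at approximately (2.2, 1.6), which lies in quadrant Q1. The divergence there is about +4, positive as expected for a source.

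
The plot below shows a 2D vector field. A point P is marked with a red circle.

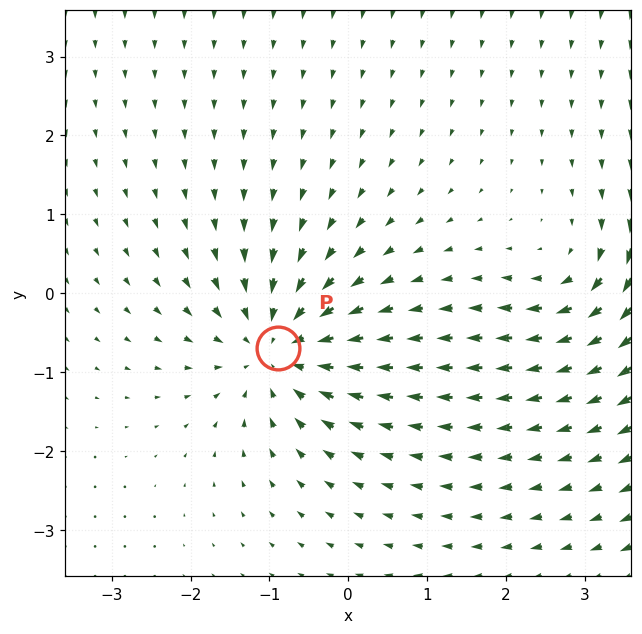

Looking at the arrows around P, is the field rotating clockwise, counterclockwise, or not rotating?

not rotating

Near P at (-0.9, -0.7) the arrows show no circulation. The curl there is ≈0.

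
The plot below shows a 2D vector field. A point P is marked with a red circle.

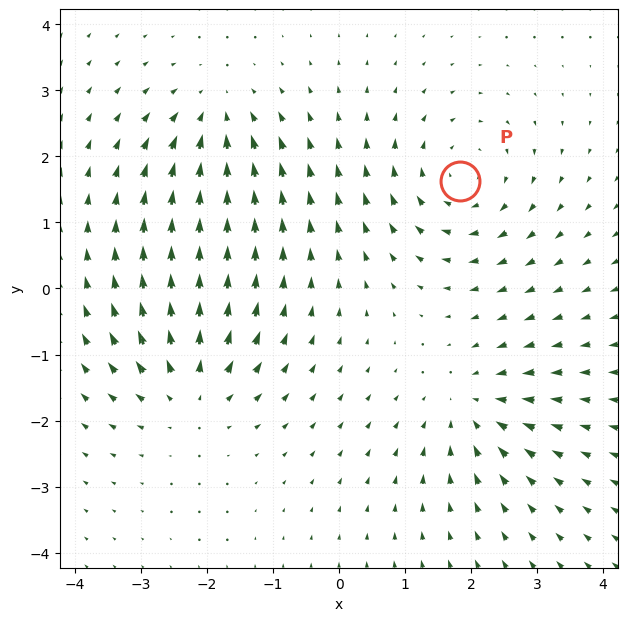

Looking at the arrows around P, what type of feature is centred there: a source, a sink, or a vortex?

At P (1.8, 1.6) the arrows circulate clockwise. Divergence ≈0, curl about -4 — near-zero divergence with nonzero curl is a vortex.

vortex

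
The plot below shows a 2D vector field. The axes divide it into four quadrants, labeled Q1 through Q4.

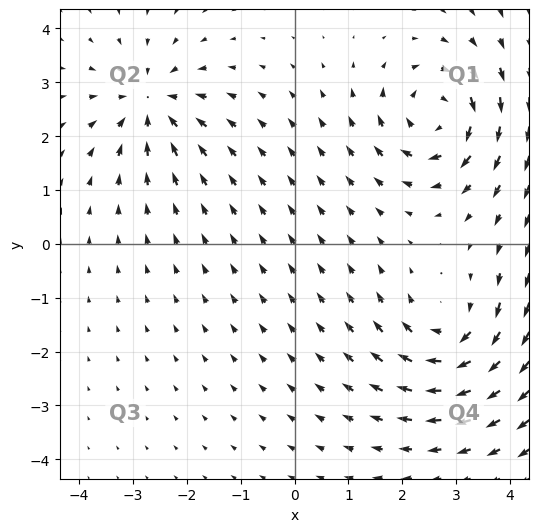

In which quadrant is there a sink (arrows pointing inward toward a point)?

The sink sits at approximately (-2.7, 2.6), which lies in quadrant Q2. The divergence there is about -4, negative as expected for a sink.

Q2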